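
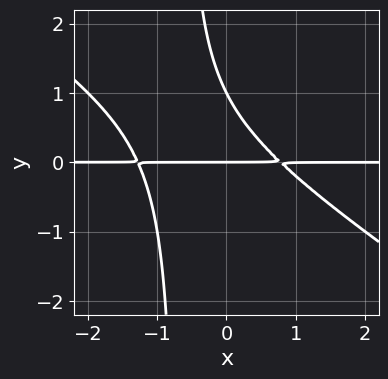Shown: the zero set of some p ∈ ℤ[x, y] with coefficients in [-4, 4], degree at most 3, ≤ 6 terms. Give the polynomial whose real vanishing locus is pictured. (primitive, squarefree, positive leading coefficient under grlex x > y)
(a) The degree is 3 — a generic line meets the curve in up to 3 points.
(b) Checking where it meets the axes: among the integer gridlines, it crosses the y-axis at y ∈ {0, 1}; every point of the x-axis in the box is on the curve.
(c) Assembling these constraints gives the stated polynomial.

2*x^2*y + 3*x*y^2 + x*y + 2*y^2 - 2*y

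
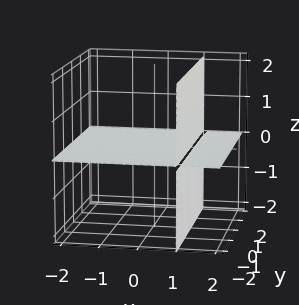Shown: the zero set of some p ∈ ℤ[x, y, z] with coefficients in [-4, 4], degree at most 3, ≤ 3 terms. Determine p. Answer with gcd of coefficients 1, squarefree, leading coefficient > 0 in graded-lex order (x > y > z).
x*z - z

First, the picture has 2 separate pieces. They look like related sheets of one shape, so recover p as a whole.
Then, deg p = 2. A generic line meets the surface in up to 2 points.
Then, from the visible intercepts: every point of the x-axis in the box is on the surface; it meets the z-axis at z = 0 (among the integer gridlines).
Finally, fitting integer coefficients to these (and the overall shape) gives p. Check: (0, -1, 0) on the y-axis lies on the surface, and p(0, -1, 0) = 0. ✓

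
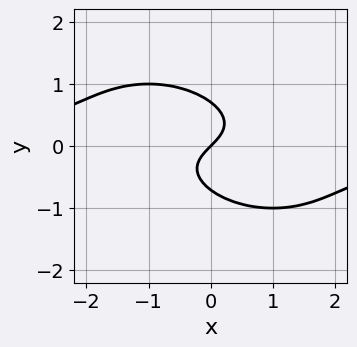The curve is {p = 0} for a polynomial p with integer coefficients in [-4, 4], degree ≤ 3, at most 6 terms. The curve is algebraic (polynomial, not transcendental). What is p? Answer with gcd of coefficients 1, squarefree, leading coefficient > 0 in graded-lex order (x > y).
(a) deg p = 3. A generic line meets the curve in up to 3 points.
(b) Checking where it meets the axes: one y-axis crossing is at y = 0; it meets the x-axis at x = 0 (among the integer gridlines).
(c) Together with the visible shape, these determine p as stated.

x^2*y + x*y^2 + 2*y^3 + x - y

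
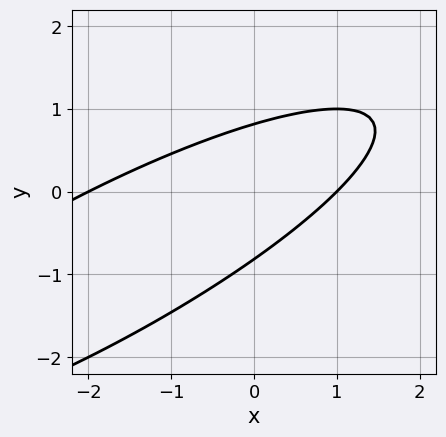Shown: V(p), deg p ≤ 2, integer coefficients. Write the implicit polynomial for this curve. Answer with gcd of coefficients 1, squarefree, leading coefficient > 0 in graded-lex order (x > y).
First, degree: the shape is more complex than any degree-1 curve, so deg p = 2.
Then, from the visible intercepts: among the integer gridlines, it crosses the x-axis at x ∈ {-2, 1}.
Finally, fitting integer coefficients to these (and the overall shape) gives p.

x^2 - 3*x*y + 3*y^2 + x - 2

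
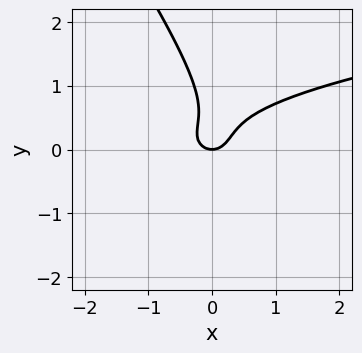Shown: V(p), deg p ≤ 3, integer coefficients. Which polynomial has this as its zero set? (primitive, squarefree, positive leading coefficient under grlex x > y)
3*x*y^2 + 2*y^3 - 2*x^2 - 2*y^2 + y

(a) Degree: a generic line meets the curve in up to 3 points, so deg p = 3.
(b) Against the integer gridlines: one y-axis crossing is at y = 0; it meets the x-axis at x = 0 (among the integer gridlines).
(c) Together with the visible shape, these determine p as stated.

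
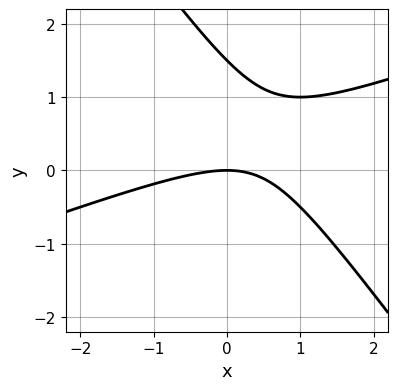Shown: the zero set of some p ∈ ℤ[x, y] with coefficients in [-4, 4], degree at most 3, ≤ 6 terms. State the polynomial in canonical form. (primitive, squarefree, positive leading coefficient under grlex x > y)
x^2 - 2*x*y - 2*y^2 + 3*y

The degree is 2 — no degree-1 curve has this shape.
From the axis intercepts and sections: one y-axis crossing is at y = 0; it meets the x-axis at x = 0 (among the integer gridlines).
Assembling these constraints gives the stated polynomial.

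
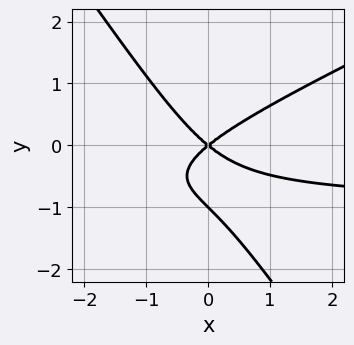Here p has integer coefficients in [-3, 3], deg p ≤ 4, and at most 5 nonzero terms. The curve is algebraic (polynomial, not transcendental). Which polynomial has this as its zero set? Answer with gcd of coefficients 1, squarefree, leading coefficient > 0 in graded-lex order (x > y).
1. The degree is 3 — a generic line meets the curve in up to 3 points.
2. Reading off the gridlines: one x-axis crossing is at x = 0; the y-axis gridline crossings are at y ∈ {-1, 0}.
3. Fitting integer coefficients to these (and the overall shape) gives p.

2*x^2*y - 3*x*y^2 - 3*y^3 + 2*x^2 - 3*y^2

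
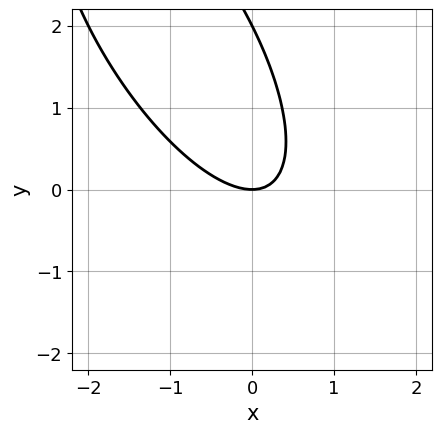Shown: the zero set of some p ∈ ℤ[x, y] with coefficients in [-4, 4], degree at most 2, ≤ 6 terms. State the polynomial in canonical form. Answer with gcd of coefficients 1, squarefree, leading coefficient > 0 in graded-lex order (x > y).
(a) Degree: a generic line meets the curve in up to 2 points, so deg p = 2.
(b) Observable constraints: it crosses the x-axis at the gridline x = 0; among the integer gridlines, it crosses the y-axis at y ∈ {0, 2}.
(c) Putting this together gives p.

2*x^2 + 2*x*y + y^2 - 2*y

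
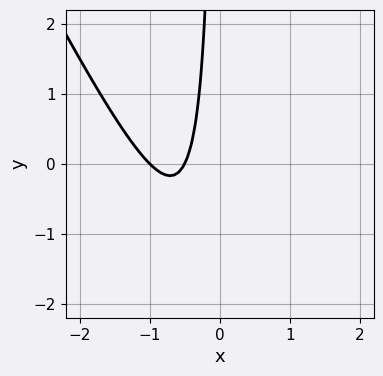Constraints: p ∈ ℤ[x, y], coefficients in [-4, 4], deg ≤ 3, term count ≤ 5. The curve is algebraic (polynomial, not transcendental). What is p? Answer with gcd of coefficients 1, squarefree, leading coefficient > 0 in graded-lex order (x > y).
2*x^2 + x*y + 3*x + 1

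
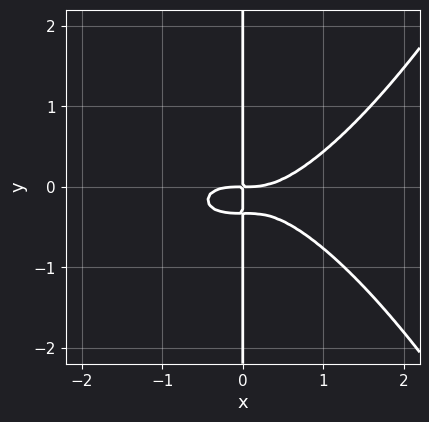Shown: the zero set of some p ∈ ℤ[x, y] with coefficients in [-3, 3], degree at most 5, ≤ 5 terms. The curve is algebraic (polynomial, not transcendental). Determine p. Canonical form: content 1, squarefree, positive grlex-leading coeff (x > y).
First, the degree is 4 — a generic line meets the curve in up to 4 points.
Next, against the integer gridlines: every point of the y-axis in the box is on the curve.
Finally, the integer polynomial consistent with all of this is the stated p.

x^4 - 3*x*y^2 - x*y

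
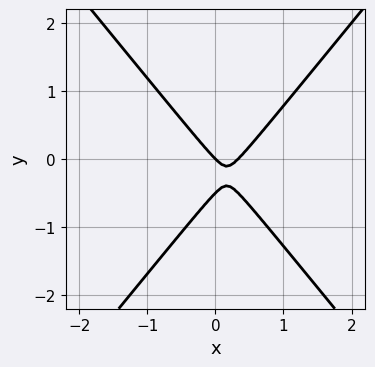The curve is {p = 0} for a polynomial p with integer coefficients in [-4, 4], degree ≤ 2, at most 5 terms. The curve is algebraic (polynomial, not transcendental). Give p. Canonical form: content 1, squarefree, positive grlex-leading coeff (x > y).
3*x^2 - 2*y^2 - x - y

1. deg p = 2. No degree-1 curve has this shape.
2. Against the integer gridlines: it crosses the x-axis at the gridline x = 0; it meets the y-axis at y = 0 (among the integer gridlines).
3. Matching integer coefficients to the picture gives p.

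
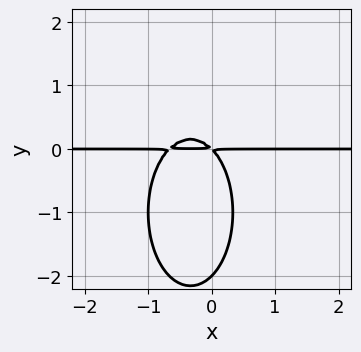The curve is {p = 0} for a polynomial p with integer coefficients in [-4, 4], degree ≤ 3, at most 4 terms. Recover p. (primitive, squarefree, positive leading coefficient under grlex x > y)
(a) Degree: a generic line meets the curve in up to 3 points, so deg p = 3.
(b) From the axis intercepts and sections: it meets the y-axis at y = -2 (among the integer gridlines); the visible x-axis segment lies entirely on the curve.
(c) Together with the visible shape, these determine p as stated.

3*x^2*y + y^3 + 2*x*y + 2*y^2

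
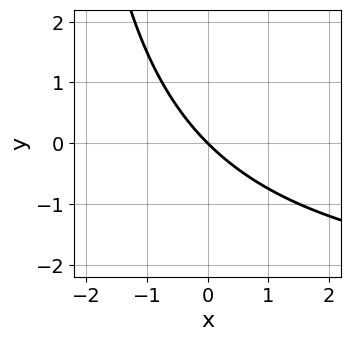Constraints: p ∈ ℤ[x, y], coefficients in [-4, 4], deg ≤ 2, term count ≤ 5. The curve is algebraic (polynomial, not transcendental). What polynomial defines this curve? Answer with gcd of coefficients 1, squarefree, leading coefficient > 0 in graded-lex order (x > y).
Degree: a generic line meets the curve in up to 2 points, so deg p = 2.
Observable constraints: it meets the x-axis at x = 0 (among the integer gridlines); one y-axis crossing is at y = 0.
Solving for integer coefficients yields p as stated.

x*y + 3*x + 3*y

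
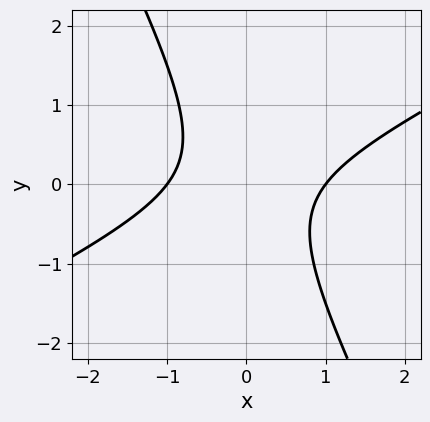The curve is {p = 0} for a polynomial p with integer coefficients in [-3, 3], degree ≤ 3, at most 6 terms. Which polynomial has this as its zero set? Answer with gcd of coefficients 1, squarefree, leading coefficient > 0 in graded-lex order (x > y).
2*x^2 - 3*x*y - 2*y^2 - 2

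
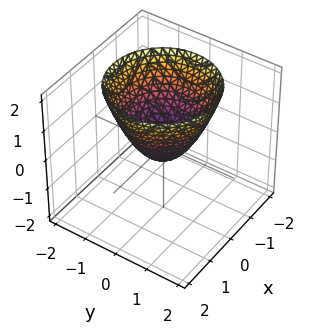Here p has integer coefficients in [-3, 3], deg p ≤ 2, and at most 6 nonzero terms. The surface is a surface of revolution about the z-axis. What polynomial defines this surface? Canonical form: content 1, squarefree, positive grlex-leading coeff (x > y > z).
(a) The degree is 2 — the shape is more complex than any degree-1 surface.
(b) By symmetry, the z-axis is an axis of rotation, so x and y enter only as x² + y².
(c) From the visible intercepts: a circular section at z = 1 has radius between 1 and 2.
(d) Fitting integer coefficients to these (and the overall shape) gives p.

3*x^2 + 3*y^2 - 3*z - 1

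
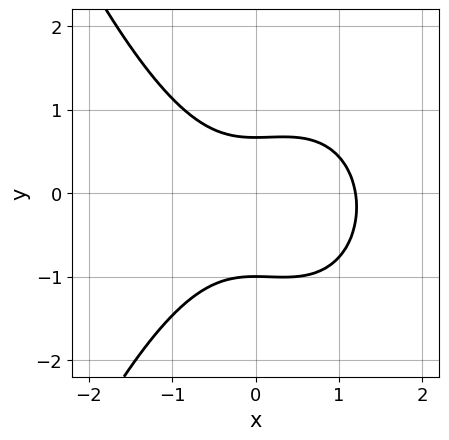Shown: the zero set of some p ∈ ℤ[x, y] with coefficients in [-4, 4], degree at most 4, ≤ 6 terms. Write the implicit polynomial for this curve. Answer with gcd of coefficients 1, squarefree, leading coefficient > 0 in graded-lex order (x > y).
2*x^3 - x^2 + 3*y^2 + y - 2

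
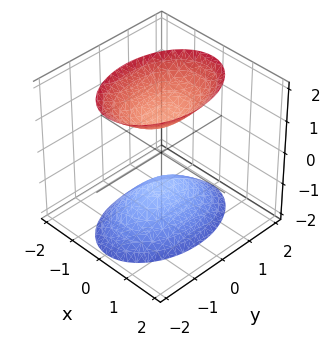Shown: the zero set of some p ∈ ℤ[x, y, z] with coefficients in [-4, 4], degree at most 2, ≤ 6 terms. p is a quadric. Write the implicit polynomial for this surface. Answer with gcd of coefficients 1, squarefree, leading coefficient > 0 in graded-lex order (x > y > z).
2*x^2 + y^2 - z^2 + 1

First, I count 2 distinct pieces. Treating them together as one polynomial.
Then, degree: two sheets facing apart; a quadric, so deg p = 2.
Then, symmetries: the y ↦ −y reflection is a symmetry, so y appears only in even powers; mirror symmetry z ↦ −z ⇒ only even powers of z; it's symmetric under x → −x, forcing even powers of x.
Next, against the integer gridlines: no x-intercept at any integer in the box; among the integer gridlines, it crosses the z-axis at z ∈ {-1, 1}.
Finally, assembling these constraints gives the stated polynomial.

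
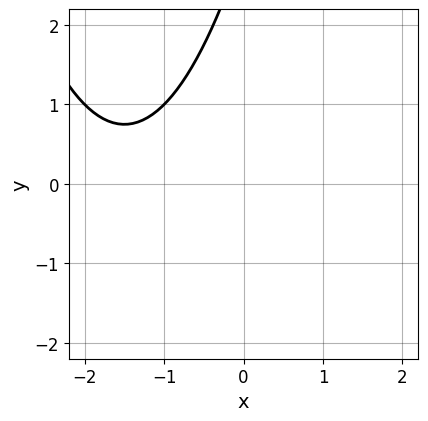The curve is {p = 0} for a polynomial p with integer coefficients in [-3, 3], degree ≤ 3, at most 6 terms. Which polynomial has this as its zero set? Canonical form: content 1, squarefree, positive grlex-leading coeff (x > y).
x^2 + 3*x - y + 3

(a) Degree: no degree-1 curve has this shape, so deg p = 2.
(b) Checking where it meets the axes: it misses every integer gridline on the x-axis; it misses every integer gridline on the y-axis.
(c) These observations pin down the coefficients.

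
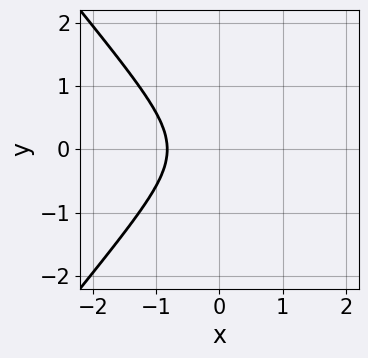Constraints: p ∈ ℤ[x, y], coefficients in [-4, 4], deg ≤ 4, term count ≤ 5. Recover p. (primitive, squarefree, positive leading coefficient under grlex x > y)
3*x^3 - 2*x*y^2 + x^2 + y^2 + 1

1. The degree is 3 — the shape is more complex than any degree-2 curve.
2. Symmetries: it's symmetric under y → −y, forcing even powers of y.
3. From the axis intercepts and sections: no y-intercept at any integer in the box.
4. Together with the visible shape, these determine p as stated.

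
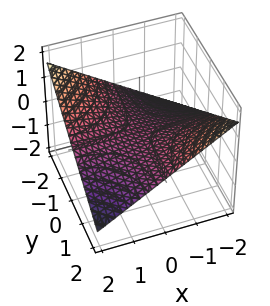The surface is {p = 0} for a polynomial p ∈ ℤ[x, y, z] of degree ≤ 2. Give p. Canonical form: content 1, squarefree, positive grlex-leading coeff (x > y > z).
x*y + 3*z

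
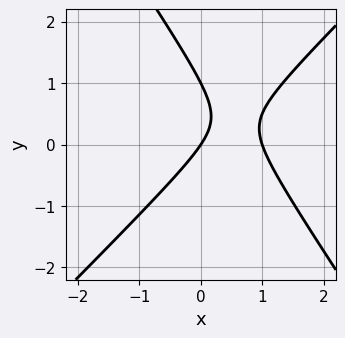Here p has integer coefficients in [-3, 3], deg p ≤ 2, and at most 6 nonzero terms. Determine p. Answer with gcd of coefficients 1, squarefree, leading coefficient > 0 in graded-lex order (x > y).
1. The degree is 2 — a generic line meets the curve in up to 2 points.
2. From the visible intercepts: among the integer gridlines, it crosses the x-axis at x ∈ {0, 1}; the y-axis gridline crossings are at y ∈ {0, 1}.
3. Together with the visible shape, these determine p as stated.

3*x^2 - x*y - 2*y^2 - 3*x + 2*y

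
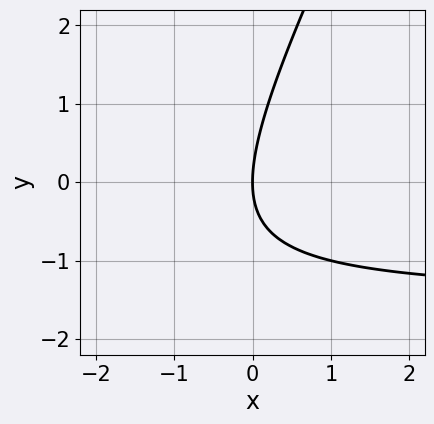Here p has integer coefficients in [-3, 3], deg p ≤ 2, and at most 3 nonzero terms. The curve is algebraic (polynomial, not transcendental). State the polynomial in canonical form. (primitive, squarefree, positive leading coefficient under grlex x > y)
2*x*y - y^2 + 3*x

(a) The degree is 2 — a generic line meets the curve in up to 2 points.
(b) Reading off the gridlines: one y-axis crossing is at y = 0; one x-axis crossing is at x = 0.
(c) Matching integer coefficients to the picture gives p.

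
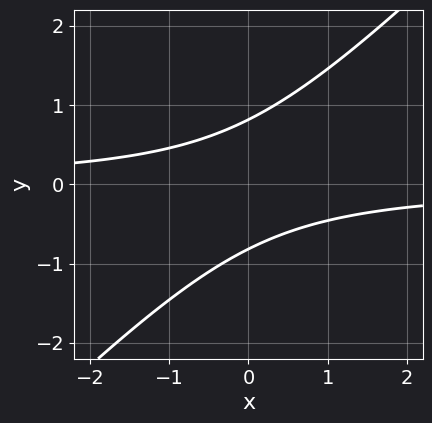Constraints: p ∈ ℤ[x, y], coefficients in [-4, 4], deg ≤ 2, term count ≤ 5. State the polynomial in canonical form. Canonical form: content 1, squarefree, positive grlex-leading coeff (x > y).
1. The degree is 2 — a generic line meets the curve in up to 2 points.
2. From the axis intercepts and sections: the curve avoids every integer x-axis point in the box.
3. The integer polynomial consistent with all of this is the stated p.

3*x*y - 3*y^2 + 2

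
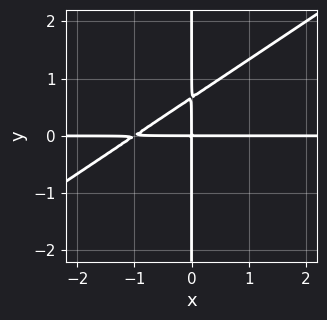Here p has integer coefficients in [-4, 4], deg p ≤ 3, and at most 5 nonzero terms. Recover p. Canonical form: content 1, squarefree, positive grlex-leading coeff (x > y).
2*x^2*y - 3*x*y^2 + 2*x*y

Degree: the shape is more complex than any degree-2 curve, so deg p = 3.
Against the integer gridlines: every point of the x-axis in the box is on the curve; every point of the y-axis in the box is on the curve.
Assembling these constraints gives the stated polynomial.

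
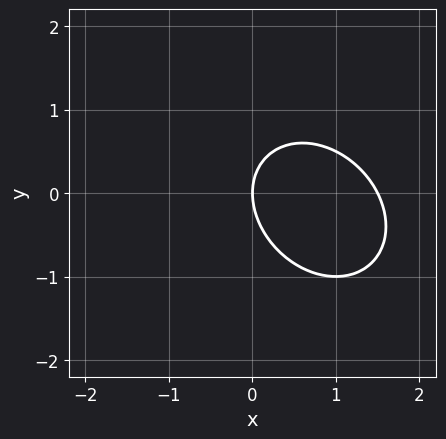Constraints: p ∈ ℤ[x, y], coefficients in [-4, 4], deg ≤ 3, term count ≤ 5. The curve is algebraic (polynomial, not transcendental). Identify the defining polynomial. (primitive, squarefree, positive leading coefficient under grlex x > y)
1. deg p = 2.
2. Against the integer gridlines: it meets the y-axis at y = 0 (among the integer gridlines); it crosses the x-axis at the gridline x = 0.
3. These observations pin down the coefficients.

2*x^2 + x*y + 2*y^2 - 3*x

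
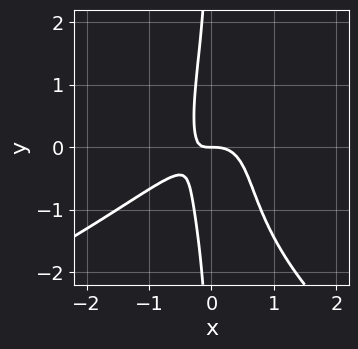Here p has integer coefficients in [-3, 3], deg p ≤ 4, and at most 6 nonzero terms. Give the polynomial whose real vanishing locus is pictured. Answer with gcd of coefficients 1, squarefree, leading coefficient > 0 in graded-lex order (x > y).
x*y^3 + 3*x^3 - 3*x^2*y + 2*x*y + y

First, the degree is 4 — the shape is more complex than any degree-3 curve.
Then, checking where it meets the axes: it crosses the y-axis at the gridline y = 0; one x-axis crossing is at x = 0.
Finally, together with the visible shape, these determine p as stated.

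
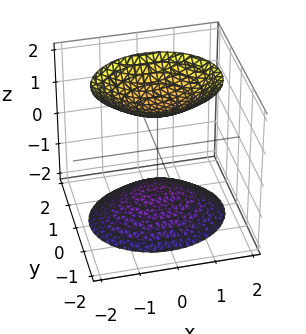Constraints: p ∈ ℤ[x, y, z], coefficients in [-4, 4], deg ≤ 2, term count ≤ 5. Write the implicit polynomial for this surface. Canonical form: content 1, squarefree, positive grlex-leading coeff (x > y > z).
1. There are 2 components. Treating them together as one polynomial.
2. deg p = 2. Two sheets facing apart; a quadric.
3. Symmetries: it's symmetric under x → −x, forcing even powers of x; the y ↦ −y reflection is a symmetry, so y appears only in even powers; the z ↦ −z reflection is a symmetry, so z appears only in even powers.
4. Observable constraints: the surface avoids every integer x-axis point in the box; it misses every integer gridline on the y-axis.
5. Fitting integer coefficients to these (and the overall shape) gives p.

2*x^2 + 3*y^2 - 2*z^2 + 3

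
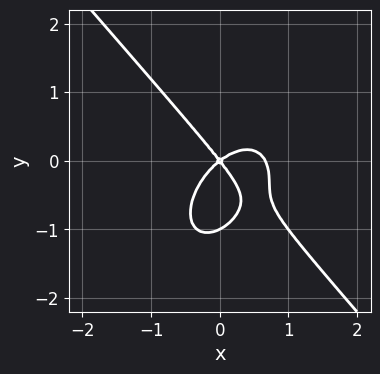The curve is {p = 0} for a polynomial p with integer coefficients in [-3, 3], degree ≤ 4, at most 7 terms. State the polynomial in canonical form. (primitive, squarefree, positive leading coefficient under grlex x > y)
1. Degree: a generic line meets the curve in up to 3 points, so deg p = 3.
2. Observable constraints: the y-axis gridline crossings are at y ∈ {-1, 0}; it crosses the x-axis at the gridline x = 0.
3. The integer polynomial consistent with all of this is the stated p.

3*x^3 + 2*y^3 - 2*x^2 + x*y + 2*y^2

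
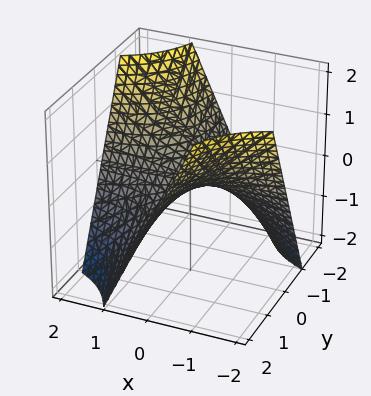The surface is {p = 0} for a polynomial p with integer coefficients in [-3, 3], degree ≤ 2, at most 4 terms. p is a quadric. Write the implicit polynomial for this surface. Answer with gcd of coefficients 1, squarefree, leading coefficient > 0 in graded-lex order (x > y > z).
x*y + z

First, degree: a hyperbolic paraboloid; a quadric, so deg p = 2.
Next, reading off the gridlines: every point of the y-axis in the box is on the surface; it meets the z-axis at z = 0 (among the integer gridlines); the visible x-axis segment lies entirely on the surface.
Finally, these observations pin down the coefficients.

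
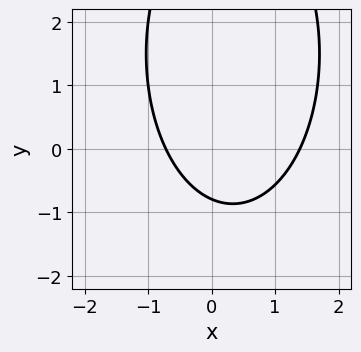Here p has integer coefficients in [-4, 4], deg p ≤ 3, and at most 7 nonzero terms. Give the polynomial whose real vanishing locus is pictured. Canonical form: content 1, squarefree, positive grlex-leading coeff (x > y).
3*x^2 + y^2 - 2*x - 3*y - 3

The degree is 2 — a generic line meets the curve in up to 2 points.
The integer polynomial consistent with all of this is the stated p.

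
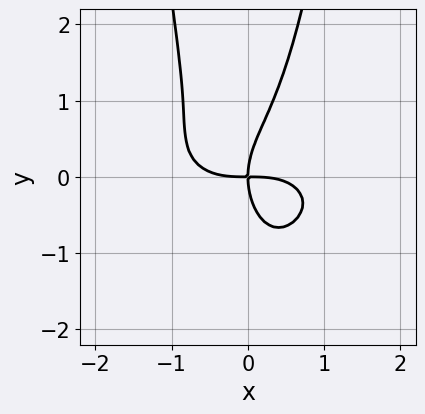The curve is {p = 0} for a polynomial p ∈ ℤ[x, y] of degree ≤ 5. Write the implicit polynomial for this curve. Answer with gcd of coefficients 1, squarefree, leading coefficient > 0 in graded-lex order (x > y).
First, deg p = 4. A generic line meets the curve in up to 4 points.
Then, observable constraints: one x-axis crossing is at x = 0; it crosses the y-axis at the gridline y = 0.
Finally, solving for integer coefficients yields p as stated.

x^4 + 3*x^2*y^2 - y^3 + 2*x*y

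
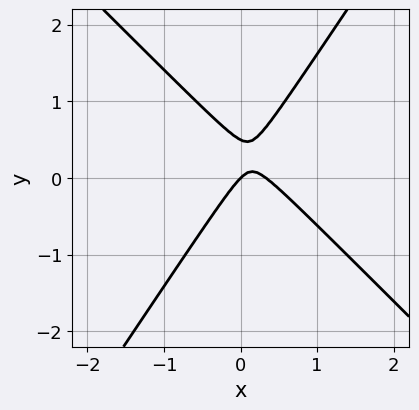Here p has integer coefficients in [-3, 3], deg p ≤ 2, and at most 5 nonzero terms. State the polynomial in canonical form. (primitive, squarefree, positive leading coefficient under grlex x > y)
3*x^2 + x*y - 2*y^2 - x + y

Degree: the shape is more complex than any degree-1 curve, so deg p = 2.
Reading off the gridlines: one x-axis crossing is at x = 0; one y-axis crossing is at y = 0.
Solving for integer coefficients yields p as stated.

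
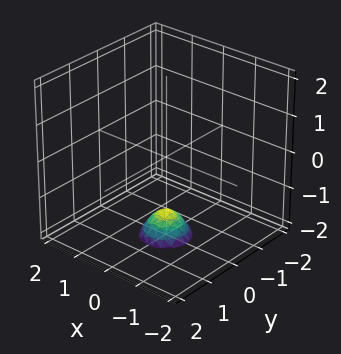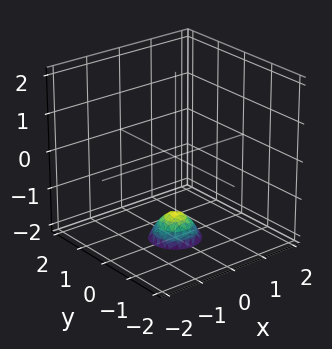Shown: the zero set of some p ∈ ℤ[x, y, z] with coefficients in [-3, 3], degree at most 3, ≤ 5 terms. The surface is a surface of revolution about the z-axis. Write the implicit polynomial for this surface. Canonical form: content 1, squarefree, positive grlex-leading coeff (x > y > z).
3*x^2 + 3*y^2 + 2*z + 3

First, the degree is 2 — the shape is more complex than any degree-1 surface.
Then, symmetries: the z-axis is an axis of rotation, so x and y enter only as x² + y².
Then, reading off the gridlines: the surface avoids every integer x-axis point in the box; a circular section at z = -2 has radius between 0 and 1; the surface avoids every integer y-axis point in the box.
Finally, together with the visible shape, these determine p as stated.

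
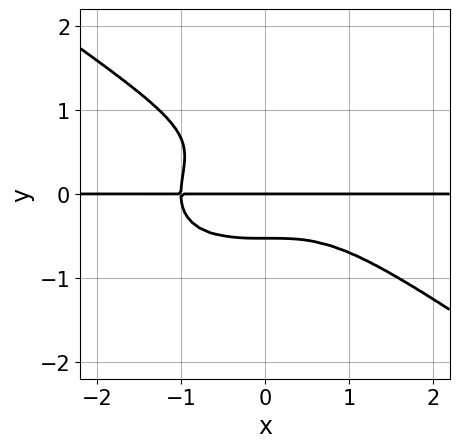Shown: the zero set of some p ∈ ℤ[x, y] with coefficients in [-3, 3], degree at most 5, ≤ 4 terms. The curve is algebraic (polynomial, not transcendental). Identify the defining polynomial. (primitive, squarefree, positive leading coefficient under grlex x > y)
x^3*y + 3*y^4 - 2*y^3 + y

First, deg p = 4. No degree-3 curve has this shape.
Then, observable constraints: it crosses the y-axis at the gridline y = 0; every point of the x-axis in the box is on the curve.
Finally, together with the visible shape, these determine p as stated.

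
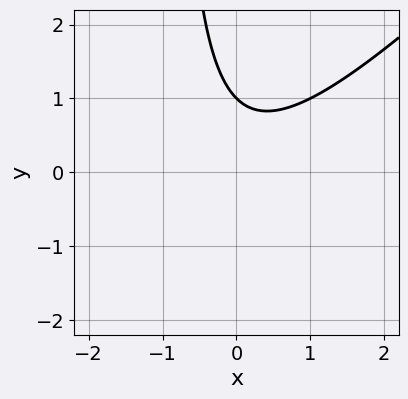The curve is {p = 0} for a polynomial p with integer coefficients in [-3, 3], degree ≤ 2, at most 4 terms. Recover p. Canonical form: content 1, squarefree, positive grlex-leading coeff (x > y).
deg p = 2. The shape is more complex than any degree-1 curve.
Against the integer gridlines: it crosses the y-axis at the gridline y = 1; the curve avoids every integer x-axis point in the box.
Fitting integer coefficients to these (and the overall shape) gives p.

x^2 - x*y - y + 1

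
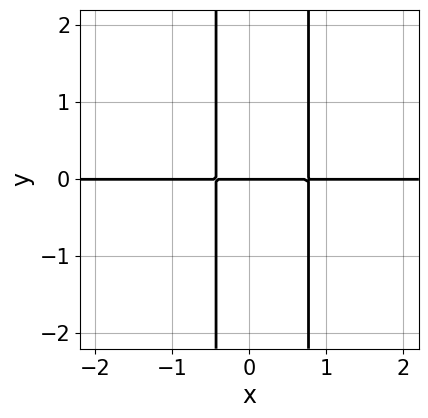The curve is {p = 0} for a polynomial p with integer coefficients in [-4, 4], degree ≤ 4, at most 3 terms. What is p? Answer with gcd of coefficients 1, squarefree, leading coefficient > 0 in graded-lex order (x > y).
First, deg p = 3.
Next, from the axis intercepts and sections: one y-axis crossing is at y = 0; every point of the x-axis in the box is on the curve.
Finally, together with the visible shape, these determine p as stated.

3*x^2*y - x*y - y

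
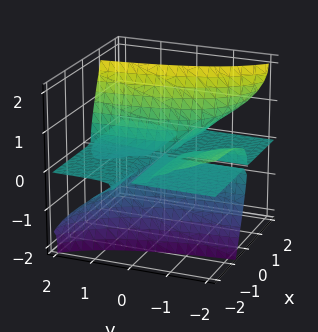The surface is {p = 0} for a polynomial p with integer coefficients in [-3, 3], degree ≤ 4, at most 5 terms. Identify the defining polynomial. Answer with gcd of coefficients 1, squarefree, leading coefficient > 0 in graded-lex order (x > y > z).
x*y*z + 2*x*z^2 - z^3

First, the picture has 2 separate pieces. They look like related sheets of one shape, so recover p as a whole.
Then, the degree is 3 — the shape is more complex than any degree-2 surface.
Next, reading off the gridlines: it meets the z-axis at z = 0 (among the integer gridlines); the visible x-axis segment lies entirely on the surface; every point of the y-axis in the box is on the surface.
Finally, putting this together gives p.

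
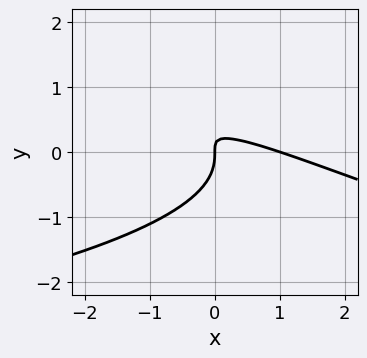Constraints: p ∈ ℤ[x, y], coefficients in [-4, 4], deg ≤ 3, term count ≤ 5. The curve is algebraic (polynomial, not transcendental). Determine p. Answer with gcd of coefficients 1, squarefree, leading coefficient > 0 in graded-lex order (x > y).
x*y^2 + 3*y^3 + x^2 + 3*x*y - x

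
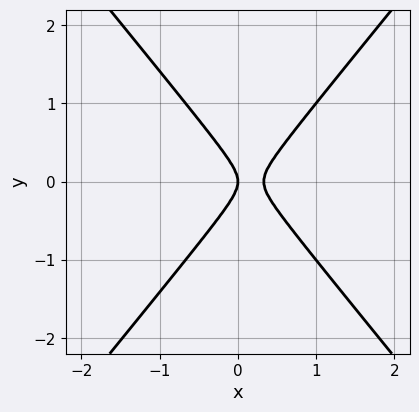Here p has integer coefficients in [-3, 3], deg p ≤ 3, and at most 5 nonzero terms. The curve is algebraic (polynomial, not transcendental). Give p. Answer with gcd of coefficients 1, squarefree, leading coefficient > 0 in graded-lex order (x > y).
3*x^2 - 2*y^2 - x

First, degree: no degree-1 curve has this shape, so deg p = 2.
Then, symmetries: it's symmetric under y → −y, forcing even powers of y.
Next, observable constraints: it meets the y-axis at y = 0 (among the integer gridlines); it crosses the x-axis at the gridline x = 0.
Finally, solving for integer coefficients yields p as stated.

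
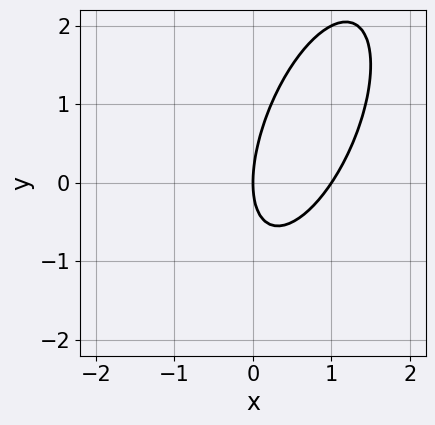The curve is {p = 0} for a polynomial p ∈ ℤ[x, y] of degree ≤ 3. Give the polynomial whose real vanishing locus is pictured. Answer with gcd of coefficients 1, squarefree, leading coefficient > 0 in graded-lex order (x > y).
1. deg p = 2. A generic line meets the curve in up to 2 points.
2. Against the integer gridlines: the x-axis gridline crossings are at x ∈ {0, 1}; one y-axis crossing is at y = 0.
3. Solving for integer coefficients yields p as stated.

3*x^2 - 2*x*y + y^2 - 3*x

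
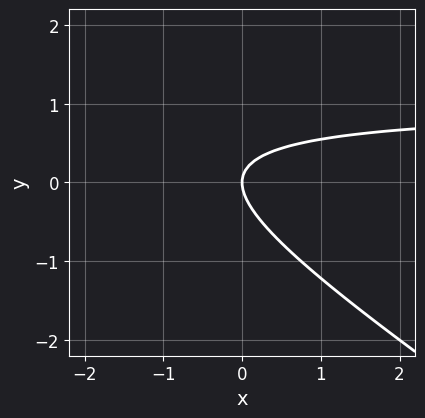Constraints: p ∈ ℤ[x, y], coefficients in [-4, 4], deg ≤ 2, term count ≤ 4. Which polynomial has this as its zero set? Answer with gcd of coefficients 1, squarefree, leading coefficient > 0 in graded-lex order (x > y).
2*x*y + 3*y^2 - 2*x

(a) deg p = 2. A generic line meets the curve in up to 2 points.
(b) Observable constraints: one x-axis crossing is at x = 0; it meets the y-axis at y = 0 (among the integer gridlines).
(c) Putting this together gives p.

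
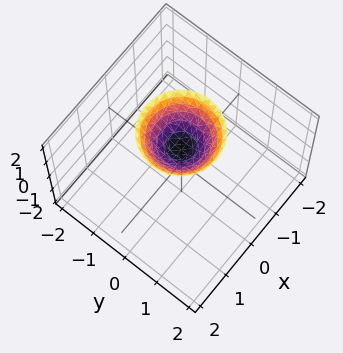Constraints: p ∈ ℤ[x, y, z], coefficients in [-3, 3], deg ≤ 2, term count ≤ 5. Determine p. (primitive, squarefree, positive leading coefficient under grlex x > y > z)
x^2 + y^2 - z + 1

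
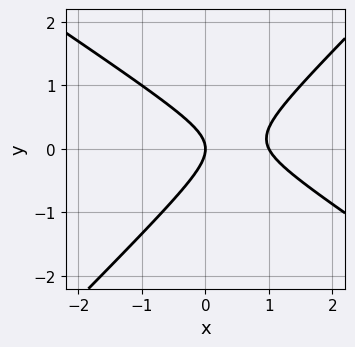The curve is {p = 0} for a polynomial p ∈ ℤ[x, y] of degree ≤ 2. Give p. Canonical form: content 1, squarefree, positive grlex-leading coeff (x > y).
2*x^2 + x*y - 3*y^2 - 2*x

The degree is 2 — a generic line meets the curve in up to 2 points.
Observable constraints: it crosses the y-axis at the gridline y = 0; among the integer gridlines, it crosses the x-axis at x ∈ {0, 1}.
The integer polynomial consistent with all of this is the stated p.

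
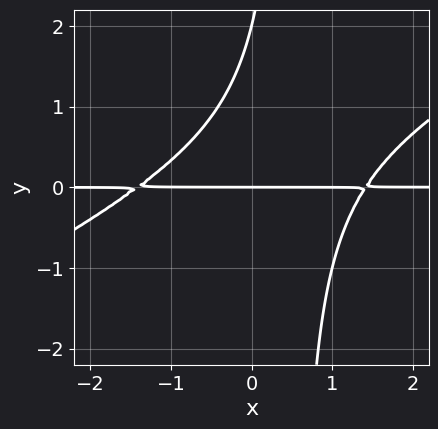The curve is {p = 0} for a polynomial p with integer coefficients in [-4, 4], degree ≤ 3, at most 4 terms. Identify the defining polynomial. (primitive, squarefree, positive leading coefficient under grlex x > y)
x^2*y - 2*x*y^2 + y^2 - 2*y

deg p = 3. The shape is more complex than any degree-2 curve.
From the axis intercepts and sections: every point of the x-axis in the box is on the curve; among the integer gridlines, it crosses the y-axis at y ∈ {0, 2}.
The integer polynomial consistent with all of this is the stated p.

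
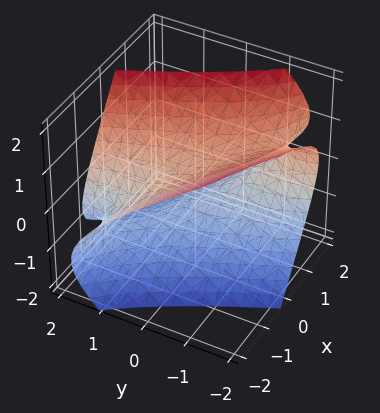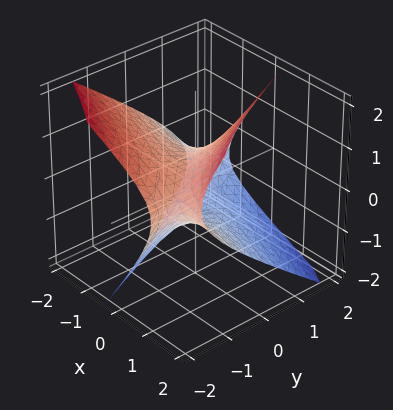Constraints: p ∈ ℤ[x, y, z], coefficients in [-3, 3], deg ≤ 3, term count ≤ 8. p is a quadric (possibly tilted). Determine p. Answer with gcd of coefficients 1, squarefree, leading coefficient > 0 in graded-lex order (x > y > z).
x^2 + 3*x*y + 2*x*z + y^2 - 2*z^2 + 1

(a) The degree is 2 — no degree-1 surface has this shape.
(b) From the visible intercepts: it misses every integer gridline on the x-axis; it misses every integer gridline on the y-axis.
(c) Assembling these constraints gives the stated polynomial.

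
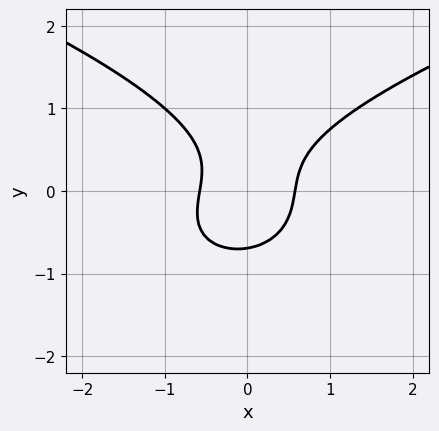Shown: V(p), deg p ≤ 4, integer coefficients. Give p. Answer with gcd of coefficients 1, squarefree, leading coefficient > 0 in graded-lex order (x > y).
1. Degree: the shape is more complex than any degree-2 curve, so deg p = 3.
2. Putting this together gives p.

3*y^3 - 3*x^2 + x*y + 1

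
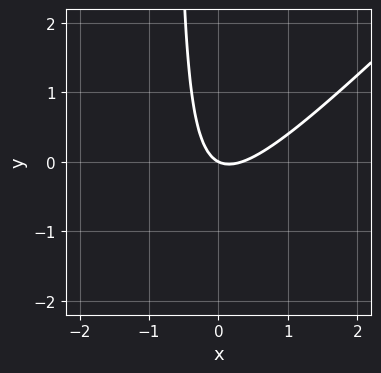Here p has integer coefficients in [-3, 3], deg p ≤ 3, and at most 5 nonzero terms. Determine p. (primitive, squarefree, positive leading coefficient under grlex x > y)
The degree is 2 — the shape is more complex than any degree-1 curve.
Checking where it meets the axes: one x-axis crossing is at x = 0; it meets the y-axis at y = 0 (among the integer gridlines).
Putting this together gives p.

3*x^2 - 3*x*y - x - 2*y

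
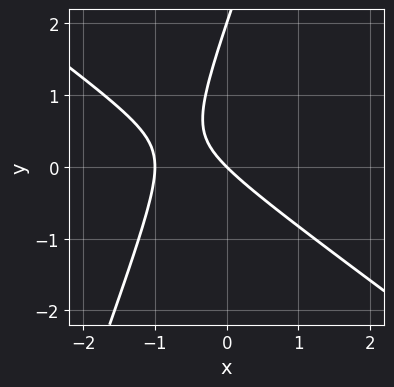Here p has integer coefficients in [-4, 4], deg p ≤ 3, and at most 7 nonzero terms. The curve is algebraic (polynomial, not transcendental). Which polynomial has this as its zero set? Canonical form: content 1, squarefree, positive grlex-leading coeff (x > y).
First, the degree is 2 — a generic line meets the curve in up to 2 points.
Next, from the visible intercepts: among the integer gridlines, it crosses the x-axis at x ∈ {-1, 0}; the y-axis gridline crossings are at y ∈ {0, 2}.
Finally, the integer polynomial consistent with all of this is the stated p.

2*x^2 + 2*x*y - y^2 + 2*x + 2*y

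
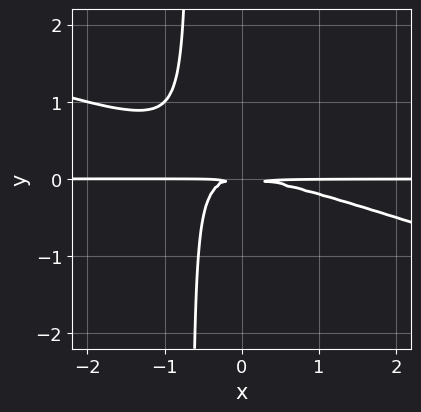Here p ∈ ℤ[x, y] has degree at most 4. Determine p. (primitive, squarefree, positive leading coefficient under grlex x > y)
First, degree: the shape is more complex than any degree-2 curve, so deg p = 3.
Then, from the visible intercepts: every point of the x-axis in the box is on the curve.
Finally, matching integer coefficients to the picture gives p.

x^2*y + 3*x*y^2 + 2*y^2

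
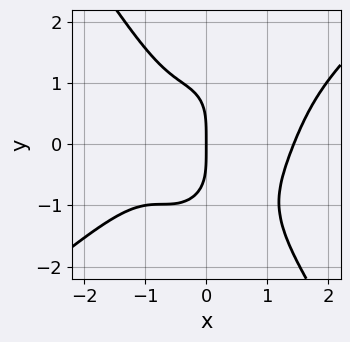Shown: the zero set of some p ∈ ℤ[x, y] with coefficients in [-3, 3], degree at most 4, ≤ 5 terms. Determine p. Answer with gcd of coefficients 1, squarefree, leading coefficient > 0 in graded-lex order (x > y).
2*x^4 - 2*x^3*y - y^4 - 2*x^2 - 3*x

1. The degree is 4 — the shape is more complex than any degree-3 curve.
2. Checking where it meets the axes: it crosses the x-axis at the gridline x = 0; it crosses the y-axis at the gridline y = 0.
3. Together with the visible shape, these determine p as stated.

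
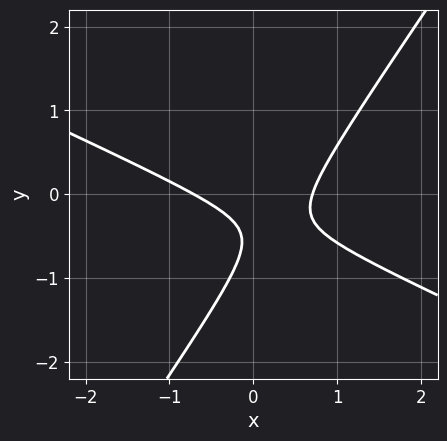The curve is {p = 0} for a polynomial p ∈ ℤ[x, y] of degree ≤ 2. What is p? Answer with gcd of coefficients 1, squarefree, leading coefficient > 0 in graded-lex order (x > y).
2*x^2 + 3*x*y - 3*y^2 - 3*y - 1

(a) Degree: the shape is more complex than any degree-1 curve, so deg p = 2.
(b) Observable constraints: the curve avoids every integer y-axis point in the box.
(c) Together with the visible shape, these determine p as stated.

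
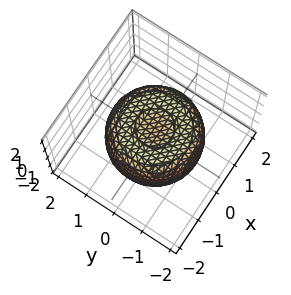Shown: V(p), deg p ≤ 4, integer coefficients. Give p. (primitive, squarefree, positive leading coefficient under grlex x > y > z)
The degree is 4 — no degree-3 surface has this shape.
Symmetry: the z-axis is an axis of rotation, so x and y enter only as x² + y².
Reading off the gridlines: a circular section at z = 0 has radius between 1 and 2.
Matching integer coefficients to the picture gives p.

2*x^4 + 4*x^2*y^2 + 2*y^4 - 3*x^2 - 3*y^2 + 3*z^2 - 2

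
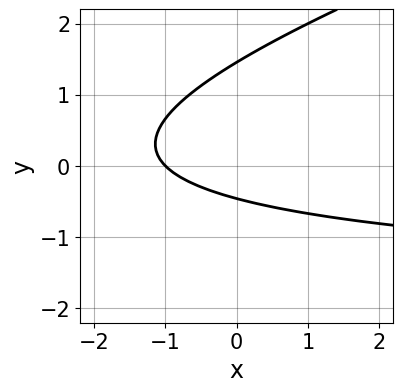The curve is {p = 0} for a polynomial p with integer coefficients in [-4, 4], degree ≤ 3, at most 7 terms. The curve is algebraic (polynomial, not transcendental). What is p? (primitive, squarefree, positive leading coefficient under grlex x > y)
1. The degree is 2 — no degree-1 curve has this shape.
2. From the visible intercepts: one x-axis crossing is at x = -1.
3. Assembling these constraints gives the stated polynomial.

x*y - 3*y^2 + 2*x + 3*y + 2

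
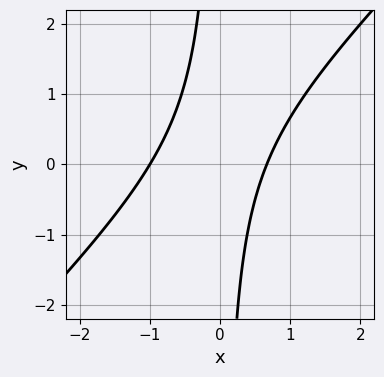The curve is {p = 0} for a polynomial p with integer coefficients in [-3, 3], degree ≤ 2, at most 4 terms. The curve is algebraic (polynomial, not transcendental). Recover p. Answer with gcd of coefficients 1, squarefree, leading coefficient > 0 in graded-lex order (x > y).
3*x^2 - 3*x*y + x - 2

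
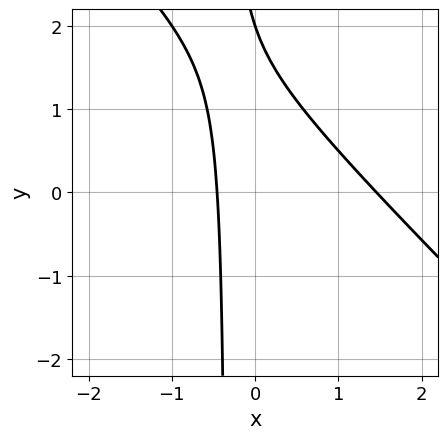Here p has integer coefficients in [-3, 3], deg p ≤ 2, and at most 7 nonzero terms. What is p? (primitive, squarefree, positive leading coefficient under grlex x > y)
3*x^2 + 3*x*y - 3*x + y - 2

(a) deg p = 2. A generic line meets the curve in up to 2 points.
(b) Against the integer gridlines: it crosses the y-axis at the gridline y = 2.
(c) Together with the visible shape, these determine p as stated.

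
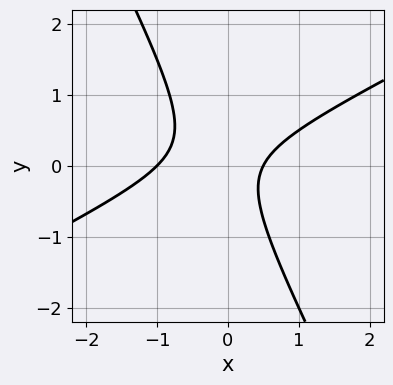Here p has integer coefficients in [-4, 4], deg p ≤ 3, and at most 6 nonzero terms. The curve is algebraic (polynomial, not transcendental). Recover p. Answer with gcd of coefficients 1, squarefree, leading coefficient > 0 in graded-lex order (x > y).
2*x^2 - 3*x*y - 2*y^2 + x - 1

The degree is 2 — no degree-1 curve has this shape.
Reading off the gridlines: it meets the x-axis at x = -1 (among the integer gridlines); no y-intercept at any integer in the box.
The integer polynomial consistent with all of this is the stated p.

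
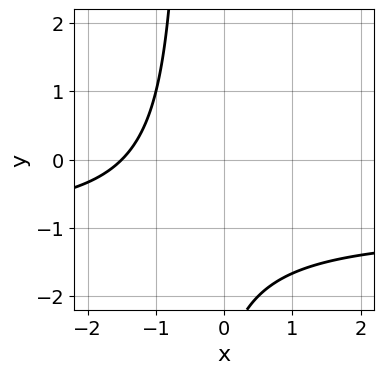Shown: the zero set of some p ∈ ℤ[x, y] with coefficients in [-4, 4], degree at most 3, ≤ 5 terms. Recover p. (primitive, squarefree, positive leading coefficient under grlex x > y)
The degree is 2 — no degree-1 curve has this shape.
Checking where it meets the axes: it misses every integer gridline on the y-axis.
Solving for integer coefficients yields p as stated.

2*x*y + 2*x + y + 3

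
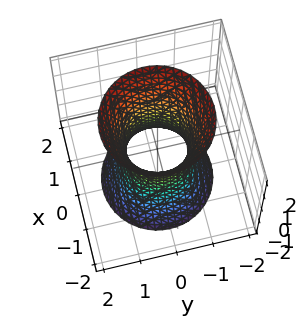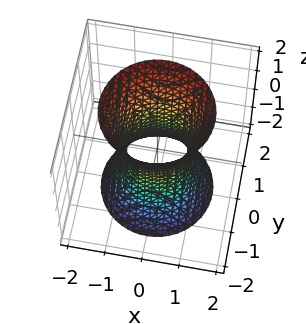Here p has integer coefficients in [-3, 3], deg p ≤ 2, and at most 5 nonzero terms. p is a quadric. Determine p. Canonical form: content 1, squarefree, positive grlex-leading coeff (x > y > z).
3*x^2 + 3*y^2 - z^2 - 2

deg p = 2. One connected sheet with a waist; a quadric.
By symmetry, every cross-section ⟂ z is a circle, so x, y appear only via x² + y²; mirror symmetry z ↦ −z ⇒ only even powers of z.
Against the integer gridlines: a circular section at z = -1 has radius exactly 1; no z-intercept at any integer in the box.
Matching integer coefficients to the picture gives p.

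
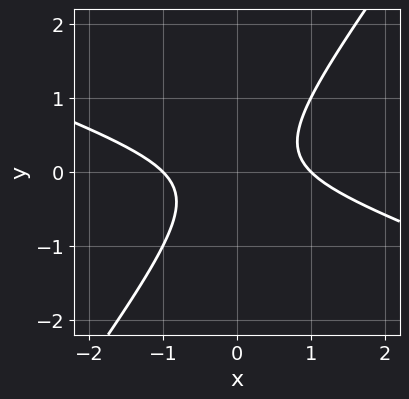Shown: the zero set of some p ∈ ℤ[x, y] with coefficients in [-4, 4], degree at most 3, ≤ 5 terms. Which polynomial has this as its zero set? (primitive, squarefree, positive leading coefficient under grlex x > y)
x^2 + 2*x*y - 2*y^2 - 1

The degree is 2 — a generic line meets the curve in up to 2 points.
Checking where it meets the axes: the curve avoids every integer y-axis point in the box; among the integer gridlines, it crosses the x-axis at x ∈ {-1, 1}.
The integer polynomial consistent with all of this is the stated p.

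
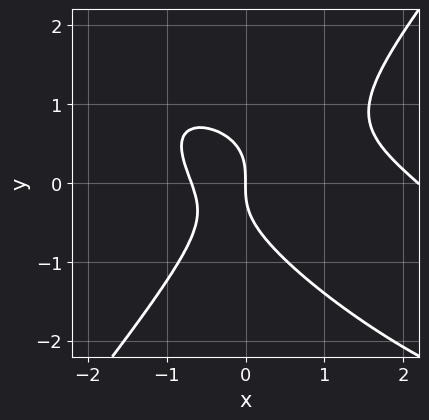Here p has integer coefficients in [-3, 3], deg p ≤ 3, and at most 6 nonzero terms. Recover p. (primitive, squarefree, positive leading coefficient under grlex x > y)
(a) deg p = 3.
(b) Observable constraints: one y-axis crossing is at y = 0; it meets the x-axis at x = 0 (among the integer gridlines).
(c) Solving for integer coefficients yields p as stated.

2*x^3 + 3*x^2*y - 3*y^3 - 3*x^2 - 3*x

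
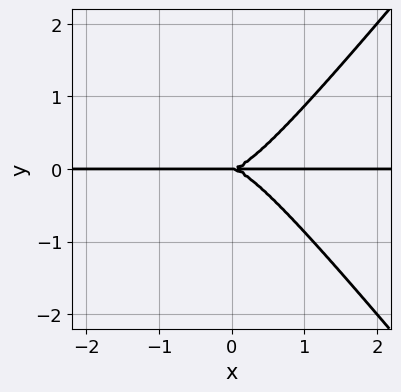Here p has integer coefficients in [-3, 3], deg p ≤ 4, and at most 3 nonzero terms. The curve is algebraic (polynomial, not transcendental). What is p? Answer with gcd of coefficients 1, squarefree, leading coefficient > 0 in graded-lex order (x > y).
(a) The degree is 4 — no degree-3 curve has this shape.
(b) Checking where it meets the axes: the visible x-axis segment lies entirely on the curve; one y-axis crossing is at y = 0.
(c) These observations pin down the coefficients.

3*x^3*y - 2*x*y^3 - 2*y^3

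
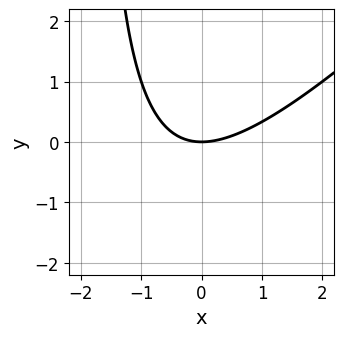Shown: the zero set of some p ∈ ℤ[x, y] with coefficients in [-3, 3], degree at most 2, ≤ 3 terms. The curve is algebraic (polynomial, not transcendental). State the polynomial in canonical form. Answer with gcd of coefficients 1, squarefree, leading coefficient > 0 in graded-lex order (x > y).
(a) Degree: a generic line meets the curve in up to 2 points, so deg p = 2.
(b) Reading off the gridlines: one x-axis crossing is at x = 0; it meets the y-axis at y = 0 (among the integer gridlines).
(c) Together with the visible shape, these determine p as stated.

x^2 - x*y - 2*y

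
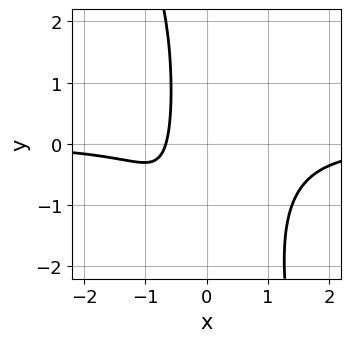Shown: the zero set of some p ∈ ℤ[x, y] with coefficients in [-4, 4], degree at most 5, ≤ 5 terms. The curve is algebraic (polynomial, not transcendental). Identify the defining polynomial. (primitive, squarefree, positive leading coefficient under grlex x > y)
1. Degree: the shape is more complex than any degree-3 curve, so deg p = 4.
2. Checking where it meets the axes: the curve avoids every integer y-axis point in the box.
3. Solving for integer coefficients yields p as stated.

3*x^3*y + x^2*y^2 + 3*x + 2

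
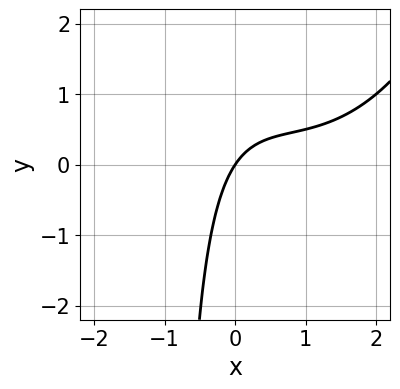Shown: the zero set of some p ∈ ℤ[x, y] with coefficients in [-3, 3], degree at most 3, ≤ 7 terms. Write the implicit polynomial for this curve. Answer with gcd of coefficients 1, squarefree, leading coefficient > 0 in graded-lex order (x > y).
First, degree: no degree-2 curve has this shape, so deg p = 3.
Then, reading off the gridlines: it meets the x-axis at x = 0 (among the integer gridlines); one y-axis crossing is at y = 0.
Finally, assembling these constraints gives the stated polynomial.

x^3 - 2*x^2 - 2*x*y + 3*x - 2*y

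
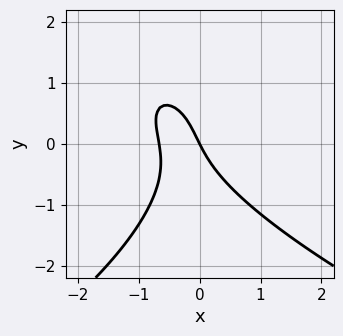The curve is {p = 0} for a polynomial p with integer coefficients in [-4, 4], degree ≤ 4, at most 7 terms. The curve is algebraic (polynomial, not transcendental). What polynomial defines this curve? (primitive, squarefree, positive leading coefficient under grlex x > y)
y^3 + 3*x^2 + 2*x*y + 2*x + y

(a) deg p = 3. The shape is more complex than any degree-2 curve.
(b) Observable constraints: it meets the y-axis at y = 0 (among the integer gridlines); it meets the x-axis at x = 0 (among the integer gridlines).
(c) Matching integer coefficients to the picture gives p.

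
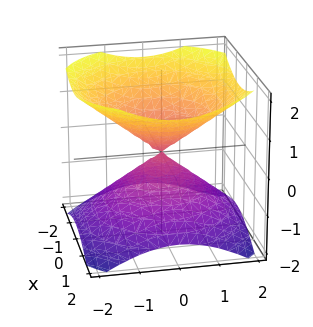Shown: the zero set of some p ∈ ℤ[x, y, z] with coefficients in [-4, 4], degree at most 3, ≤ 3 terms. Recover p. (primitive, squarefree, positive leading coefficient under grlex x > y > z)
There are 2 components.
deg p = 2.
Symmetries: mirror symmetry z ↦ −z ⇒ only even powers of z; the surface is invariant under rotation about z: p = q(x² + y², z).
From the axis intercepts and sections: a circular section at z = 1 has radius between 1 and 2; it crosses the x-axis at the gridline x = 0.
Solving for integer coefficients yields p as stated.

2*x^2 + 2*y^2 - 3*z^2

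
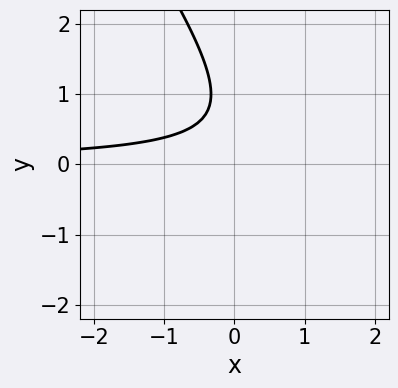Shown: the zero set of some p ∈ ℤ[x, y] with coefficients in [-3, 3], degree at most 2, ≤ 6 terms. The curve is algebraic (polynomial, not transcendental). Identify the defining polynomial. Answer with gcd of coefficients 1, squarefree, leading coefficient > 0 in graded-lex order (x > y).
3*x*y + 2*y^2 - 3*y + 2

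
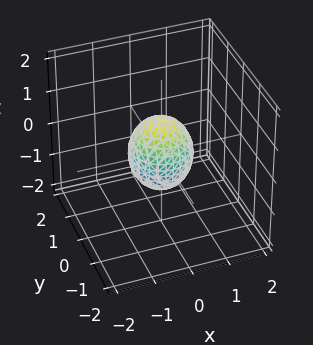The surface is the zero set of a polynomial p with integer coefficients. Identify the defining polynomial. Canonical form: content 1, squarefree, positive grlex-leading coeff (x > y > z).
3*x^2 + 3*y^2 + 2*z^2 - 2

Degree: a closed, bounded, convex surface; a quadric, so deg p = 2.
Symmetries: the z-axis is an axis of rotation, so x and y enter only as x² + y²; the z ↦ −z reflection is a symmetry, so z appears only in even powers.
Checking where it meets the axes: a circular section at z = 0 has radius between 0 and 1; the z-axis gridline crossings are at z ∈ {-1, 1}.
The integer polynomial consistent with all of this is the stated p.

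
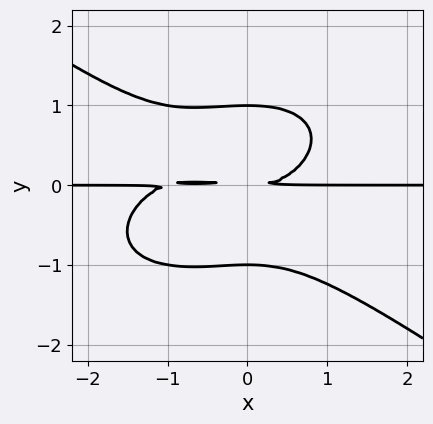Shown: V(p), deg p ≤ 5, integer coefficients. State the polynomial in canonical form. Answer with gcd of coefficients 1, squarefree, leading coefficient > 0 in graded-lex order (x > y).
x^3*y + 3*y^4 + x^2*y - 3*y^2

1. Degree: a generic line meets the curve in up to 4 points, so deg p = 4.
2. From the axis intercepts and sections: the visible x-axis segment lies entirely on the curve; the y-axis gridline crossings are at y ∈ {-1, 1}.
3. The integer polynomial consistent with all of this is the stated p.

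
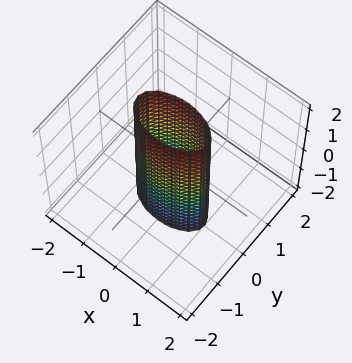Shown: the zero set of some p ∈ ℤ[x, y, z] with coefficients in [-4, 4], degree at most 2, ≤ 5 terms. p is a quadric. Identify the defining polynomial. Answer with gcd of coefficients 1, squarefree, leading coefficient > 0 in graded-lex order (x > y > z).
x^2 + 3*y^2 - 1

(a) Degree: a cylinder; a quadric, so deg p = 2.
(b) Symmetries: the z ↦ −z reflection is a symmetry, so z appears only in even powers; the x ↦ −x reflection is a symmetry, so x appears only in even powers; it's symmetric under y → −y, forcing even powers of y.
(c) Against the integer gridlines: it misses every integer gridline on the z-axis; among the integer gridlines, it crosses the x-axis at x ∈ {-1, 1}.
(d) Assembling these constraints gives the stated polynomial.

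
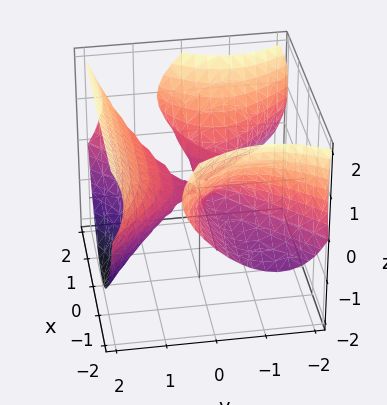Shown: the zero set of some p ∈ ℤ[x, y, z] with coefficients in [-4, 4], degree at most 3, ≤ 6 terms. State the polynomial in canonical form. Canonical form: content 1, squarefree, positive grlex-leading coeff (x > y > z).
First, I count 3 distinct pieces. They look like related sheets of one shape, so recover p as a whole.
Next, the degree is 3 — a generic line meets the surface in up to 3 points.
Next, from the axis intercepts and sections: it meets the z-axis at z = 0 (among the integer gridlines); it meets the y-axis at y = 0 (among the integer gridlines); the visible x-axis segment lies entirely on the surface.
Finally, fitting integer coefficients to these (and the overall shape) gives p.

x^2*y - x^2*z - y^3 + 2*z^2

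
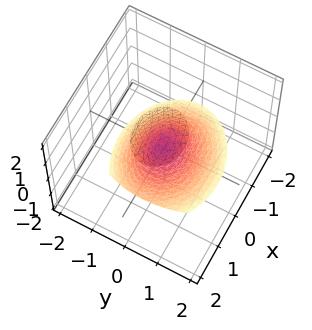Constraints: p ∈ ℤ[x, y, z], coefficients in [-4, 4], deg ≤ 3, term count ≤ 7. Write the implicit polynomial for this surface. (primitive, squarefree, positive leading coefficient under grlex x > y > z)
2*x^2 - 2*x*z + 3*y^2 - 2*y*z - z

(a) The picture has 2 separate pieces. Treating them together as one polynomial.
(b) Degree: a generic line meets the surface in up to 2 points, so deg p = 2.
(c) From the axis intercepts and sections: it crosses the y-axis at the gridline y = 0; it meets the x-axis at x = 0 (among the integer gridlines).
(d) These observations pin down the coefficients.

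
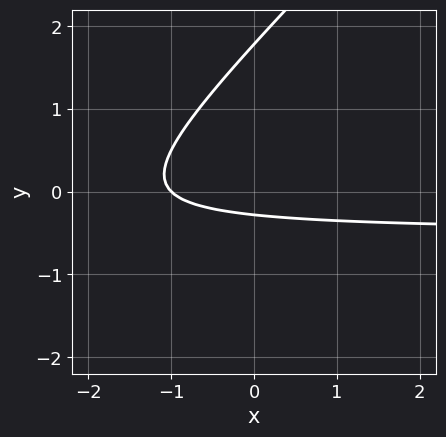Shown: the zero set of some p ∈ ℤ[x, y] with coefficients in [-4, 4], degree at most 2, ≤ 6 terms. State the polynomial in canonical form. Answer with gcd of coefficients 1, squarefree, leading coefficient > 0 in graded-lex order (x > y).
First, degree: the shape is more complex than any degree-1 curve, so deg p = 2.
Next, observable constraints: one x-axis crossing is at x = -1.
Finally, solving for integer coefficients yields p as stated.

2*x*y - 2*y^2 + x + 3*y + 1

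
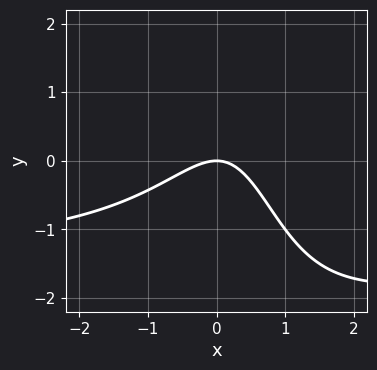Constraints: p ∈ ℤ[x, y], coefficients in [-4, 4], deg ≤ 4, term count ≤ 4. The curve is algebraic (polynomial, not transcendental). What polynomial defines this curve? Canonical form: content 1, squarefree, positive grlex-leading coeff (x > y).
2*x^2*y + 3*x^2 - 2*x*y + 3*y

deg p = 3. The shape is more complex than any degree-2 curve.
From the visible intercepts: it crosses the x-axis at the gridline x = 0; it crosses the y-axis at the gridline y = 0.
Matching integer coefficients to the picture gives p.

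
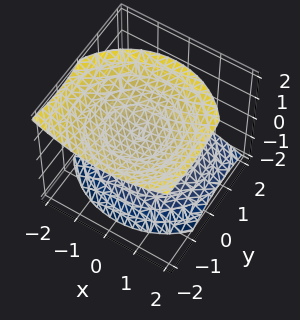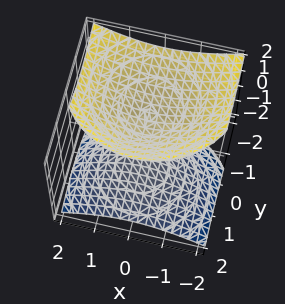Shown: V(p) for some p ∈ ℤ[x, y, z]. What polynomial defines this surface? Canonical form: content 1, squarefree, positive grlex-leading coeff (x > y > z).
1. There are 2 components.
2. deg p = 2.
3. Checking where it meets the axes: the surface avoids every integer y-axis point in the box; the surface avoids every integer x-axis point in the box.
4. Matching integer coefficients to the picture gives p.

2*x^2 + 2*y^2 + 2*y*z - 3*z^2 + 2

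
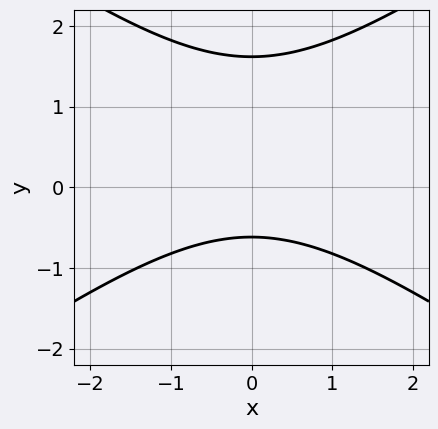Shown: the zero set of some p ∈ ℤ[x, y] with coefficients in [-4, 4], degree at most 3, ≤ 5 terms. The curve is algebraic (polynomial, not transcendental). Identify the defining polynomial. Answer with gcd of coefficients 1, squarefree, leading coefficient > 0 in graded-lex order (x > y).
First, the degree is 2 — no degree-1 curve has this shape.
Then, symmetries: the x ↦ −x reflection is a symmetry, so x appears only in even powers.
Then, from the axis intercepts and sections: the curve avoids every integer x-axis point in the box.
Finally, these observations pin down the coefficients.

x^2 - 2*y^2 + 2*y + 2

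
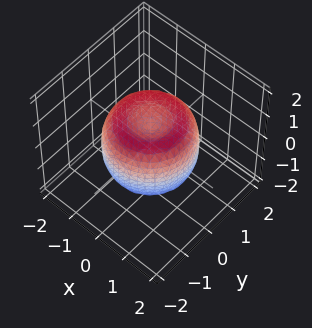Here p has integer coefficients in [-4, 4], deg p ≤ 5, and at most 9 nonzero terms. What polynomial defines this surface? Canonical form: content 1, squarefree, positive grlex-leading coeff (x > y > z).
Degree: the shape is more complex than any degree-3 surface, so deg p = 4.
Symmetries: every cross-section ⟂ z is a circle, so x, y appear only via x² + y².
Against the integer gridlines: a circular section at z = 1 has radius between 0 and 1.
Solving for integer coefficients yields p as stated.

2*x^4 + 4*x^2*y^2 + 2*y^4 - 3*x^2 - 3*y^2 + 2*z^2 - 1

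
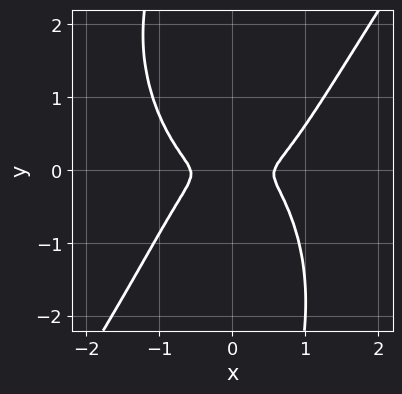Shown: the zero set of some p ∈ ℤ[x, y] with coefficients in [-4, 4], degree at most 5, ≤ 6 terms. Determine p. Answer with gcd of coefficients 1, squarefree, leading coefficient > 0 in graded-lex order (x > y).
First, degree: a generic line meets the curve in up to 4 points, so deg p = 4.
Finally, the integer polynomial consistent with all of this is the stated p.

3*x^4 - x*y^3 - x^2*y - x^2 - 3*y^2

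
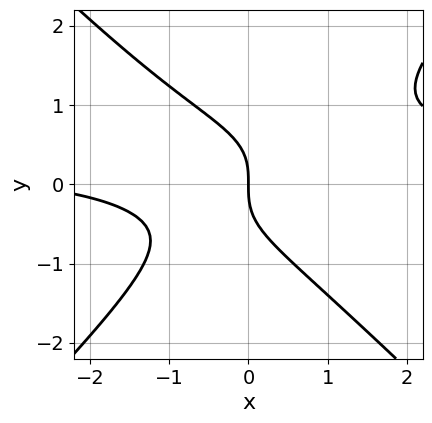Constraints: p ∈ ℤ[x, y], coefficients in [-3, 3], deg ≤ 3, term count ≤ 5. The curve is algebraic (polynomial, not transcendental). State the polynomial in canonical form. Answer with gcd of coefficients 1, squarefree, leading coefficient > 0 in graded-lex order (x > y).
3*x^2*y - 3*y^3 - x^2 - 3*x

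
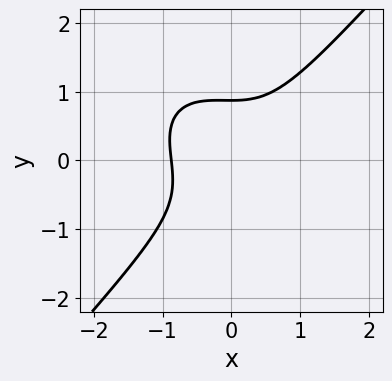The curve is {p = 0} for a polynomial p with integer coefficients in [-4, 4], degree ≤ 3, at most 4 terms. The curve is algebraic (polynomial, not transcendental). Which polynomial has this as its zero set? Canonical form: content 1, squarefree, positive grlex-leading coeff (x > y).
(a) The degree is 3 — the shape is more complex than any degree-2 curve.
(b) Solving for integer coefficients yields p as stated.

3*x^3 + x^2*y - 3*y^3 + 2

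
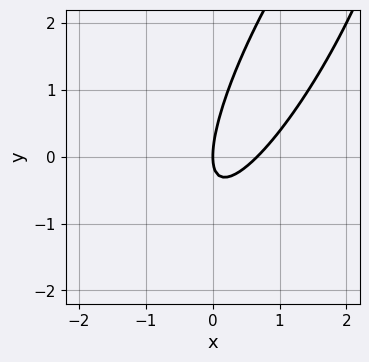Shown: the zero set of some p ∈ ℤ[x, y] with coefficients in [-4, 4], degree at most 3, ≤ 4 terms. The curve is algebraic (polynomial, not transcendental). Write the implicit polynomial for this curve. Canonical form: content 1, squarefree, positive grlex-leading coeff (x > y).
3*x^2 - 3*x*y + y^2 - 2*x

Degree: a generic line meets the curve in up to 2 points, so deg p = 2.
Checking where it meets the axes: one x-axis crossing is at x = 0; it meets the y-axis at y = 0 (among the integer gridlines).
Assembling these constraints gives the stated polynomial.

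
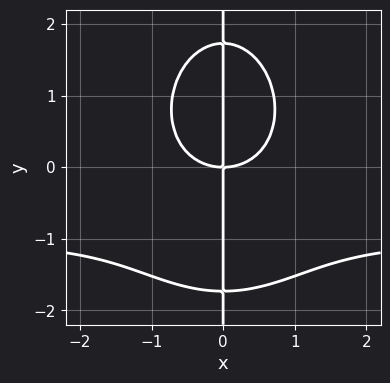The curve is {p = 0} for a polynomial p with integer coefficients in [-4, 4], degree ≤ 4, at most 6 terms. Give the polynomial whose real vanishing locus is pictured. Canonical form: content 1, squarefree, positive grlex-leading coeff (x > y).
First, degree: the shape is more complex than any degree-3 curve, so deg p = 4.
Next, from the visible intercepts: it crosses the x-axis at the gridline x = 0; every point of the y-axis in the box is on the curve.
Finally, putting this together gives p.

2*x^3*y + x*y^3 + 2*x^3 - 3*x*y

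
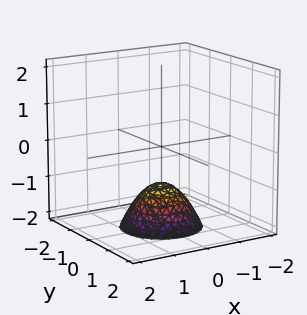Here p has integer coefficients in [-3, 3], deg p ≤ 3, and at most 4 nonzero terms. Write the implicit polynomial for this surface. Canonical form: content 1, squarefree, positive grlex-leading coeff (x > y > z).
1. Degree: a generic line meets the surface in up to 2 points, so deg p = 2.
2. Symmetries: every cross-section ⟂ z is a circle, so x, y appear only via x² + y².
3. Against the integer gridlines: no y-intercept at any integer in the box; the surface avoids every integer x-axis point in the box; a circular section at z = -2 has radius exactly 1.
4. Together with the visible shape, these determine p as stated.

x^2 + y^2 + z + 1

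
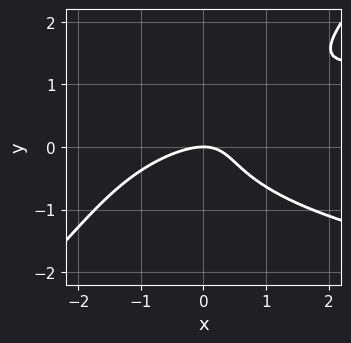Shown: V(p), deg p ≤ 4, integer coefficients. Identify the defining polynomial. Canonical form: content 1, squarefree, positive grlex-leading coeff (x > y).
First, deg p = 3.
Next, checking where it meets the axes: one x-axis crossing is at x = 0; one y-axis crossing is at y = 0.
Finally, assembling these constraints gives the stated polynomial.

3*x*y^2 - 3*y^3 - 2*x^2 + 3*x*y - 3*y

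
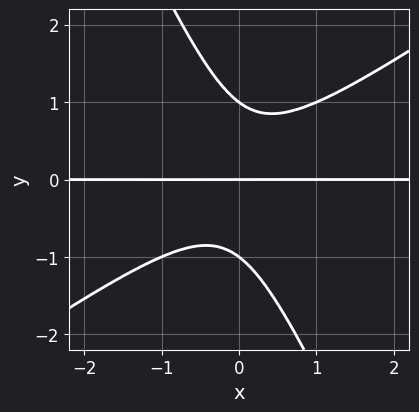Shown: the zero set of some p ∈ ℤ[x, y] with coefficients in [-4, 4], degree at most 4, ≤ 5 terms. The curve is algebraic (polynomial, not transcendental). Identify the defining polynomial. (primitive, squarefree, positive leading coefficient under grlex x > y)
3*x^2*y - 3*x*y^2 - 2*y^3 + 2*y

(a) deg p = 3.
(b) From the visible intercepts: among the integer gridlines, it crosses the y-axis at y ∈ {-1, 0, 1}; every point of the x-axis in the box is on the curve.
(c) The integer polynomial consistent with all of this is the stated p.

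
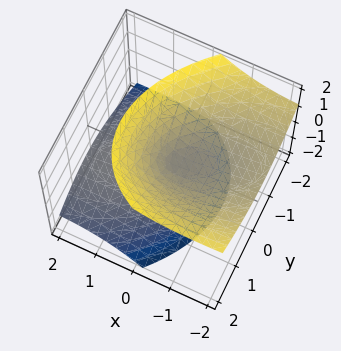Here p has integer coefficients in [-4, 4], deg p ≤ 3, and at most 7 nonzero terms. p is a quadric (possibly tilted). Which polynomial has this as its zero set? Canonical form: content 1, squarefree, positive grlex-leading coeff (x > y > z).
The picture has 2 separate pieces.
deg p = 2.
Checking where it meets the axes: it crosses the x-axis at the gridline x = 0; it crosses the z-axis at the gridline z = 0; it crosses the y-axis at the gridline y = 0.
Solving for integer coefficients yields p as stated.

x^2 - x*y + 3*x*z + 2*y^2 - 2*z^2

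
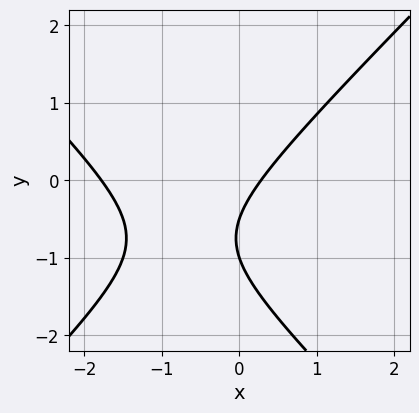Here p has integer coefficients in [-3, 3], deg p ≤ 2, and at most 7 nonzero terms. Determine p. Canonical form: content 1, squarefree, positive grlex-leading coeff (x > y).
2*x^2 - 2*y^2 + 3*x - 3*y - 1

The degree is 2 — the shape is more complex than any degree-1 curve.
Reading off the gridlines: it meets the y-axis at y = -1 (among the integer gridlines).
Solving for integer coefficients yields p as stated.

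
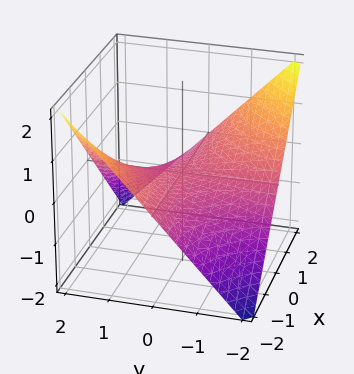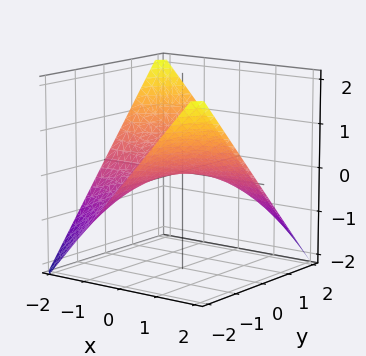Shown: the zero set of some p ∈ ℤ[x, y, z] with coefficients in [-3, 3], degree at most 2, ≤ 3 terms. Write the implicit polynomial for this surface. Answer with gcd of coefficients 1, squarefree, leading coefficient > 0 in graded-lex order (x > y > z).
x*y + 2*z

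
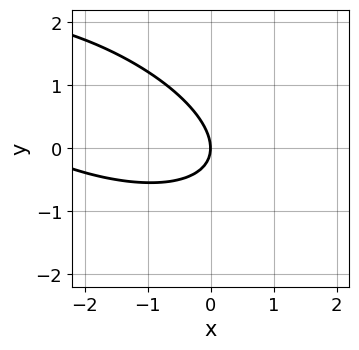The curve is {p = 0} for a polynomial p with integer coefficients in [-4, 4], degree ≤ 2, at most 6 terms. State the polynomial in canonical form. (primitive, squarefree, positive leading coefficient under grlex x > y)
x^2 + 2*x*y + 3*y^2 + 3*x

First, deg p = 2. A generic line meets the curve in up to 2 points.
Next, from the visible intercepts: it meets the x-axis at x = 0 (among the integer gridlines); it meets the y-axis at y = 0 (among the integer gridlines).
Finally, putting this together gives p.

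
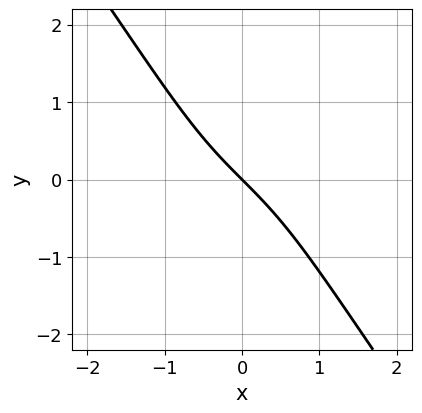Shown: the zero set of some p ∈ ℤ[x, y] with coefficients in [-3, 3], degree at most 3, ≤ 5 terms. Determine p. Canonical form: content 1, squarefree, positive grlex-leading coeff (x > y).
Degree: no degree-2 curve has this shape, so deg p = 3.
From the axis intercepts and sections: it crosses the y-axis at the gridline y = 0; it meets the x-axis at x = 0 (among the integer gridlines).
These observations pin down the coefficients.

2*x^3 - x*y^2 + 3*x + 3*y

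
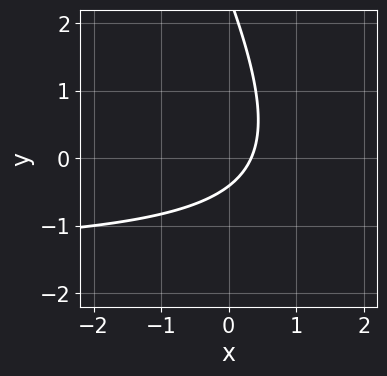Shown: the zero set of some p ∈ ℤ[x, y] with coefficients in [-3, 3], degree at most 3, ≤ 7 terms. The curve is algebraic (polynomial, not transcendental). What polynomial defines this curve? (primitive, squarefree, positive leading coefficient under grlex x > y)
First, deg p = 2. A generic line meets the curve in up to 2 points.
Finally, matching integer coefficients to the picture gives p.

2*x*y + y^2 + 3*x - 2*y - 1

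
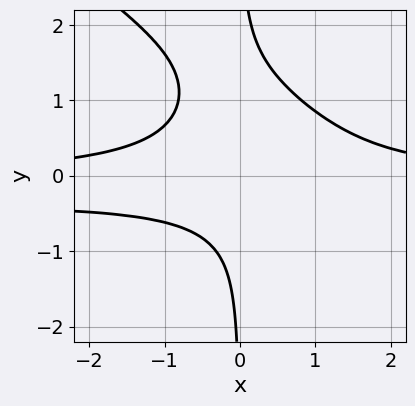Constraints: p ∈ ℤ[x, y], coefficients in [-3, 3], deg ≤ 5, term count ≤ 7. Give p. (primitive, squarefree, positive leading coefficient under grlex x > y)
Degree: no degree-3 curve has this shape, so deg p = 4.
From the visible intercepts: the curve avoids every integer x-axis point in the box; no y-intercept at any integer in the box.
Solving for integer coefficients yields p as stated.

2*x^2*y^2 + 3*x*y^3 + x^2*y - 3*x*y^2 - 2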